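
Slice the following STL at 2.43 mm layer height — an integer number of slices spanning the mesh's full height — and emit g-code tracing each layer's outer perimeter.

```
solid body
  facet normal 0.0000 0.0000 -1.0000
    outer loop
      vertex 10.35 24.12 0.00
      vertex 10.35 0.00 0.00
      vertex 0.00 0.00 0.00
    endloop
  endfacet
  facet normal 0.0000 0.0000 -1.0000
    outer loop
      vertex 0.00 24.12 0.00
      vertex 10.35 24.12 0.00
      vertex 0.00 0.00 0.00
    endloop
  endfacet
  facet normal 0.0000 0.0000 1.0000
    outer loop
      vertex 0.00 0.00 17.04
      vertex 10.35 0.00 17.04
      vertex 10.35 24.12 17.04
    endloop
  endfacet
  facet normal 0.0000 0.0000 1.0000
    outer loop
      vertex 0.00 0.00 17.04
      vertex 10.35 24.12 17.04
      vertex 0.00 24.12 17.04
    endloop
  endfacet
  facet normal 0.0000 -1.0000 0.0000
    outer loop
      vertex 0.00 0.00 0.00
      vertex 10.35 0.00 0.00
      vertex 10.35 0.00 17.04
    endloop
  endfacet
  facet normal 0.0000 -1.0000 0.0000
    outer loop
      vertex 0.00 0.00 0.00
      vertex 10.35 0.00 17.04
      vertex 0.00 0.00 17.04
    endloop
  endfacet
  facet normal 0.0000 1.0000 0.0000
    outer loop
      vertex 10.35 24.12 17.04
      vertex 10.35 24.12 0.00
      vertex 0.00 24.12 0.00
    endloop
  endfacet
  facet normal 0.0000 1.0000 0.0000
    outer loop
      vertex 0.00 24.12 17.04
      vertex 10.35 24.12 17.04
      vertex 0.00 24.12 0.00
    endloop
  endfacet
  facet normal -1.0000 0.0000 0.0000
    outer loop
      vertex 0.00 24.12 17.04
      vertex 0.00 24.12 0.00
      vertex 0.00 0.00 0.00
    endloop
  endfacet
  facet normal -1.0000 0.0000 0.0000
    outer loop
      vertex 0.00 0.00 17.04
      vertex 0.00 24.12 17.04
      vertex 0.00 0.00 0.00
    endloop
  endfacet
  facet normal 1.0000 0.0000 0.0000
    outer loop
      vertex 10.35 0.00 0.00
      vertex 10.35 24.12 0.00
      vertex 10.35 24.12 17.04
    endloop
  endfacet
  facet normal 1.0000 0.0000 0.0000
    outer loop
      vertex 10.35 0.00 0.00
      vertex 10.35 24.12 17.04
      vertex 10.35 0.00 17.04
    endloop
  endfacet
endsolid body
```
; perimeter-only toolpath
G21 ; units = mm
G90 ; absolute positioning
G28 ; home
; layer 1
G0 Z2.43
G0 X0.00 Y0.00
G1 X10.35 Y0.00
G1 X10.35 Y24.12
G1 X0.00 Y24.12
G1 X0.00 Y0.00
; layer 2
G0 Z4.87
G0 X0.00 Y0.00
G1 X10.35 Y0.00
G1 X10.35 Y24.12
G1 X0.00 Y24.12
G1 X0.00 Y0.00
; layer 3
G0 Z7.30
G0 X0.00 Y0.00
G1 X10.35 Y0.00
G1 X10.35 Y24.12
G1 X0.00 Y24.12
G1 X0.00 Y0.00
; layer 4
G0 Z9.74
G0 X0.00 Y0.00
G1 X10.35 Y0.00
G1 X10.35 Y24.12
G1 X0.00 Y24.12
G1 X0.00 Y0.00
; layer 5
G0 Z12.17
G0 X0.00 Y0.00
G1 X10.35 Y0.00
G1 X10.35 Y24.12
G1 X0.00 Y24.12
G1 X0.00 Y0.00
; layer 6
G0 Z14.61
G0 X0.00 Y0.00
G1 X10.35 Y0.00
G1 X10.35 Y24.12
G1 X0.00 Y24.12
G1 X0.00 Y0.00
; layer 7
G0 Z17.04
G0 X0.00 Y0.00
G1 X10.35 Y0.00
G1 X10.35 Y24.12
G1 X0.00 Y24.12
G1 X0.00 Y0.00
M2 ; end

The solid is a rectangular box, roughly 10.3 × 24.1 mm footprint and 17 mm tall. Slicing at Δz = 2.43 mm — 7 equal slices spanning the solid's height, so layer i sits at z = i·h/7 — gives 7 non-empty perimeters. Each is a 4-segment closed polygon; G0 lifts to the layer z and rapids to the start vertex, then G1 traces the edges.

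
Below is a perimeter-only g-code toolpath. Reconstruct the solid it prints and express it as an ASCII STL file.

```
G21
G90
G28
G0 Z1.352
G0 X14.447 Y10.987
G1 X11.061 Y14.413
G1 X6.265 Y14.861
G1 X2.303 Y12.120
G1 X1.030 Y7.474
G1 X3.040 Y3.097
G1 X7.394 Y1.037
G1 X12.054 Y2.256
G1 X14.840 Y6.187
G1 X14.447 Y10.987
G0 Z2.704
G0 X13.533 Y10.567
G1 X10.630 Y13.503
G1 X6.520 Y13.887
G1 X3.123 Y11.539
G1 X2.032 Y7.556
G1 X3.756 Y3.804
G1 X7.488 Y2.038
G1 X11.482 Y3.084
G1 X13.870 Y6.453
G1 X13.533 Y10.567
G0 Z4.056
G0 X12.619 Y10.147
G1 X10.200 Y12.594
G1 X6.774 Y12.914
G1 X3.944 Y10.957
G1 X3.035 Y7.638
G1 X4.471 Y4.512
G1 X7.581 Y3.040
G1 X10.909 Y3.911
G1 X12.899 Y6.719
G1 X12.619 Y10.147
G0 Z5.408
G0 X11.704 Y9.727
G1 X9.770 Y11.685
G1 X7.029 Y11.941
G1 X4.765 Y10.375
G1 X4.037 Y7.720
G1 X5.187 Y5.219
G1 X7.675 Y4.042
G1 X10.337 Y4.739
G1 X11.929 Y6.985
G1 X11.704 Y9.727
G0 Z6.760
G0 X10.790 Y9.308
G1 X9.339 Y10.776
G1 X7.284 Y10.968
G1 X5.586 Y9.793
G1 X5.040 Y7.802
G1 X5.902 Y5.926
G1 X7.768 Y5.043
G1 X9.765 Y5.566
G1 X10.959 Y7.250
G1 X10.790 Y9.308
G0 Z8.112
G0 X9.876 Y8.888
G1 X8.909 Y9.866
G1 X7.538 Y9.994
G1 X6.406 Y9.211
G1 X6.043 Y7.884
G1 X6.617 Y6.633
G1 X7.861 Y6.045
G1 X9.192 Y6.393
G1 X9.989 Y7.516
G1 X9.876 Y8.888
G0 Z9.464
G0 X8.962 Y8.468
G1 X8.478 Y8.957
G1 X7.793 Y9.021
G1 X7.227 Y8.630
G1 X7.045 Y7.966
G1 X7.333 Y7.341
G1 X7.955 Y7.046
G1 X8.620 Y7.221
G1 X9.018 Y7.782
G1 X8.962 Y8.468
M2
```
solid part
  facet normal 0.0000 0.0000 -1.0000
    outer loop
      vertex 6.010 15.834 0.000
      vertex 11.491 15.322 0.000
      vertex 15.361 11.407 0.000
    endloop
  endfacet
  facet normal 0.0000 0.0000 -1.0000
    outer loop
      vertex 1.482 12.702 0.000
      vertex 6.010 15.834 0.000
      vertex 15.361 11.407 0.000
    endloop
  endfacet
  facet normal 0.0000 0.0000 -1.0000
    outer loop
      vertex 0.027 7.392 0.000
      vertex 1.482 12.702 0.000
      vertex 15.361 11.407 0.000
    endloop
  endfacet
  facet normal 0.0000 0.0000 -1.0000
    outer loop
      vertex 2.325 2.390 0.000
      vertex 0.027 7.392 0.000
      vertex 15.361 11.407 0.000
    endloop
  endfacet
  facet normal 0.0000 0.0000 -1.0000
    outer loop
      vertex 7.301 0.035 0.000
      vertex 2.325 2.390 0.000
      vertex 15.361 11.407 0.000
    endloop
  endfacet
  facet normal 0.0000 0.0000 -1.0000
    outer loop
      vertex 12.626 1.429 0.000
      vertex 7.301 0.035 0.000
      vertex 15.361 11.407 0.000
    endloop
  endfacet
  facet normal 0.0000 0.0000 -1.0000
    outer loop
      vertex 15.810 5.921 0.000
      vertex 12.626 1.429 0.000
      vertex 15.361 11.407 0.000
    endloop
  endfacet
  facet normal 0.5828 0.5761 0.5730
    outer loop
      vertex 15.361 11.407 0.000
      vertex 11.491 15.322 0.000
      vertex 8.048 8.048 10.816
    endloop
  endfacet
  facet normal 0.0762 0.8160 0.5730
    outer loop
      vertex 11.491 15.322 0.000
      vertex 6.010 15.834 0.000
      vertex 8.048 8.048 10.816
    endloop
  endfacet
  facet normal -0.4662 0.6740 0.5730
    outer loop
      vertex 6.010 15.834 0.000
      vertex 1.482 12.702 0.000
      vertex 8.048 8.048 10.816
    endloop
  endfacet
  facet normal -0.7904 0.2166 0.5730
    outer loop
      vertex 1.482 12.702 0.000
      vertex 0.027 7.392 0.000
      vertex 8.048 8.048 10.816
    endloop
  endfacet
  facet normal -0.7447 -0.3421 0.5730
    outer loop
      vertex 0.027 7.392 0.000
      vertex 2.325 2.390 0.000
      vertex 8.048 8.048 10.816
    endloop
  endfacet
  facet normal -0.3506 -0.7408 0.5730
    outer loop
      vertex 2.325 2.390 0.000
      vertex 7.301 0.035 0.000
      vertex 8.048 8.048 10.816
    endloop
  endfacet
  facet normal 0.2075 -0.7928 0.5730
    outer loop
      vertex 7.301 0.035 0.000
      vertex 12.626 1.429 0.000
      vertex 8.048 8.048 10.816
    endloop
  endfacet
  facet normal 0.6686 -0.4739 0.5730
    outer loop
      vertex 12.626 1.429 0.000
      vertex 15.810 5.921 0.000
      vertex 8.048 8.048 10.816
    endloop
  endfacet
  facet normal 0.8168 0.0669 0.5730
    outer loop
      vertex 15.810 5.921 0.000
      vertex 15.361 11.407 0.000
      vertex 8.048 8.048 10.816
    endloop
  endfacet
endsolid part

The G0 Z moves step by Δz≈1.352 mm. The G1 loops shrink linearly with z, so the solid tapers from its base footprint up to z≈10.8. Closing with a flat bottom cap and the tapered top and triangulating gives 16 facets — a regular 9-sided pyramid, base circumscribed radius ≈ 8.05 mm, apex at z ≈ 10.8 mm.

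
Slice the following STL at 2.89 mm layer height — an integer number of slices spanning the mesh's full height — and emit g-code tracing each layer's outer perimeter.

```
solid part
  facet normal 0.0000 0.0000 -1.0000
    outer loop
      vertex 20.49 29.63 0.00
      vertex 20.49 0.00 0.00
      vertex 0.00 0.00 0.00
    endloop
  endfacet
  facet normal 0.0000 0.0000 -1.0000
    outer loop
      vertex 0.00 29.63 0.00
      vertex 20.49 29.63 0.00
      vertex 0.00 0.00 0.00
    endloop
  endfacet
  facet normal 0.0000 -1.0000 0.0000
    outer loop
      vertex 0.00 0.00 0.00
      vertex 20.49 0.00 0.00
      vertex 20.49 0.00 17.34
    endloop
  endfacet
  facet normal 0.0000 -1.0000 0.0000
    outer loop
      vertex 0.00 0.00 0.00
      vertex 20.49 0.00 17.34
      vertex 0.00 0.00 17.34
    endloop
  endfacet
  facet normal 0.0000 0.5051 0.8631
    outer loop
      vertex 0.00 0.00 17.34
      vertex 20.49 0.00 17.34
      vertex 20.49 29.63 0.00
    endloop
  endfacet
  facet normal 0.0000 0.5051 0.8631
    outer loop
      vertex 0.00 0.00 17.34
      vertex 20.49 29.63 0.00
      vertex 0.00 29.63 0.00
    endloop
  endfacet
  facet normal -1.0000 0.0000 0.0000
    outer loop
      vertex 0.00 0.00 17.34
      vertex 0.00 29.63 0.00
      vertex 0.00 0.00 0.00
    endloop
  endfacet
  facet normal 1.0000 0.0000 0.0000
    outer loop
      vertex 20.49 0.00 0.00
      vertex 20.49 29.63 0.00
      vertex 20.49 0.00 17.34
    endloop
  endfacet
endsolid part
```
; perimeter-only toolpath
G21 ; units = mm
G90 ; absolute positioning
G28 ; home
; layer 1
G0 Z2.89
G0 X0.00 Y0.00
G1 X20.49 Y0.00
G1 X20.49 Y24.69
G1 X0.00 Y24.69
G1 X0.00 Y0.00
; layer 2
G0 Z5.78
G0 X0.00 Y0.00
G1 X20.49 Y0.00
G1 X20.49 Y19.75
G1 X0.00 Y19.75
G1 X0.00 Y0.00
; layer 3
G0 Z8.67
G0 X0.00 Y0.00
G1 X20.49 Y0.00
G1 X20.49 Y14.81
G1 X0.00 Y14.81
G1 X0.00 Y0.00
; layer 4
G0 Z11.56
G0 X0.00 Y0.00
G1 X20.49 Y0.00
G1 X20.49 Y9.88
G1 X0.00 Y9.88
G1 X0.00 Y0.00
; layer 5
G0 Z14.45
G0 X0.00 Y0.00
G1 X20.49 Y0.00
G1 X20.49 Y4.94
G1 X0.00 Y4.94
G1 X0.00 Y0.00
M2 ; end

The solid is a wedge (ramp): 20.5 × 29.6 mm base, rising to 17.3 mm along the y=0 edge and sloping linearly to z=0 at y=29.6. Slicing at Δz = 2.89 mm — 6 equal slices spanning the solid's height, so layer i sits at z = i·h/6 — gives 5 non-empty perimeters. Each is a 4-segment closed polygon; G0 lifts to the layer z and rapids to the start vertex, then G1 traces the edges. The cross-section shrinks linearly with z (the slice at the apex is degenerate and omitted).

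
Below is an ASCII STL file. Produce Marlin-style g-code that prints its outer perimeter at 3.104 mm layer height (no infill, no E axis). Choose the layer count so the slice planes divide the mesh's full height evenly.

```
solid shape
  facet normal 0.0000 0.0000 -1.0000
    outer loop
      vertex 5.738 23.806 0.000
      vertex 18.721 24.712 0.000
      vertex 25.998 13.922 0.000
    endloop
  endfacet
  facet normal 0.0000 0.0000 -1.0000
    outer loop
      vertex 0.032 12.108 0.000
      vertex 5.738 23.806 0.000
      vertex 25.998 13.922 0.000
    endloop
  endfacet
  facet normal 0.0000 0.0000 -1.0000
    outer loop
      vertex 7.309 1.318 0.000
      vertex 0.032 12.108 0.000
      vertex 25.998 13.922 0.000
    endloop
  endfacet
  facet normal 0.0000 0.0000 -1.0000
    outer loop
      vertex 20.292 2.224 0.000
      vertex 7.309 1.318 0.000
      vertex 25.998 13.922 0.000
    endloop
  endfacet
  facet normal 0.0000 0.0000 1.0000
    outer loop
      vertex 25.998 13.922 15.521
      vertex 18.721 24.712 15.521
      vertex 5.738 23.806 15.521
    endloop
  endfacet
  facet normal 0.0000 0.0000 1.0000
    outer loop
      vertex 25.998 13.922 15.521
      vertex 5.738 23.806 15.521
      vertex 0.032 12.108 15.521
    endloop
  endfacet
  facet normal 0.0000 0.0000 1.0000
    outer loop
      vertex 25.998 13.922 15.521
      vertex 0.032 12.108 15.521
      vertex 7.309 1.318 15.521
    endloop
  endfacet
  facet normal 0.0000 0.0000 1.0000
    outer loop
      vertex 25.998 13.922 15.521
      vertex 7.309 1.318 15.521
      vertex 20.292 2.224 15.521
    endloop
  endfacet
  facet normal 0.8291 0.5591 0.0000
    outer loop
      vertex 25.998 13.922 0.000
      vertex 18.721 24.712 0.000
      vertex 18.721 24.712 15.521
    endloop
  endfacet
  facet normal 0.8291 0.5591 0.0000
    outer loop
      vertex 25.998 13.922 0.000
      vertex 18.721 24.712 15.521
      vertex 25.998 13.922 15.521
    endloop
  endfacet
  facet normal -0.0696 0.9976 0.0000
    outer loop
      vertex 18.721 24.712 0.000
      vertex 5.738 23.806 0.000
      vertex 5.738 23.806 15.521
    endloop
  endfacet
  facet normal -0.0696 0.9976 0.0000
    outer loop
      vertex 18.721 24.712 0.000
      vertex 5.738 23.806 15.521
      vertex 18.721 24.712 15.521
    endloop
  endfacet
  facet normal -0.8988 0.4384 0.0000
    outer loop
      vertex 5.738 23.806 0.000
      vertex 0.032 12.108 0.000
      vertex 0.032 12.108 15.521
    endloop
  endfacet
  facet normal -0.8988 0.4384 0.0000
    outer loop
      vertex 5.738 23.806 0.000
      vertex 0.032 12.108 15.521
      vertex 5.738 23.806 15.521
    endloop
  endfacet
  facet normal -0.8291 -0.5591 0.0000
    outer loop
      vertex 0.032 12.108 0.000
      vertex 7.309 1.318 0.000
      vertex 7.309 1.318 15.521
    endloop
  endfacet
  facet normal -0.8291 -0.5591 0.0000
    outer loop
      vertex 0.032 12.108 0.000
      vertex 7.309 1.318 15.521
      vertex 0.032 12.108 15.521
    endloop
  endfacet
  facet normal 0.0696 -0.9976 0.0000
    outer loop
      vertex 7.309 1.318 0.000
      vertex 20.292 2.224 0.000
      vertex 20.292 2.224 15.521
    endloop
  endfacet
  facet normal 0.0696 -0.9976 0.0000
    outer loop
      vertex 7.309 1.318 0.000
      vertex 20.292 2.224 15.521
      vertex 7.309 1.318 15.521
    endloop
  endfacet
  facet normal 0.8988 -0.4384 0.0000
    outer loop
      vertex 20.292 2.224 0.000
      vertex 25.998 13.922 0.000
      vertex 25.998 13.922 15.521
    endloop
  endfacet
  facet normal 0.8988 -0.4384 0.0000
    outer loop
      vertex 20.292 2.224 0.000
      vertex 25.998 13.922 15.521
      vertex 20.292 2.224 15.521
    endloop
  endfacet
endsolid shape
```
; perimeter-only toolpath
G21 ; units = mm
G90 ; absolute positioning
G28 ; home
; layer 1
G0 Z3.104
G0 X25.998 Y13.922
G1 X18.721 Y24.712
G1 X5.738 Y23.806
G1 X0.032 Y12.108
G1 X7.309 Y1.318
G1 X20.292 Y2.224
G1 X25.998 Y13.922
; layer 2
G0 Z6.208
G0 X25.998 Y13.922
G1 X18.721 Y24.712
G1 X5.738 Y23.806
G1 X0.032 Y12.108
G1 X7.309 Y1.318
G1 X20.292 Y2.224
G1 X25.998 Y13.922
; layer 3
G0 Z9.313
G0 X25.998 Y13.922
G1 X18.721 Y24.712
G1 X5.738 Y23.806
G1 X0.032 Y12.108
G1 X7.309 Y1.318
G1 X20.292 Y2.224
G1 X25.998 Y13.922
; layer 4
G0 Z12.417
G0 X25.998 Y13.922
G1 X18.721 Y24.712
G1 X5.738 Y23.806
G1 X0.032 Y12.108
G1 X7.309 Y1.318
G1 X20.292 Y2.224
G1 X25.998 Y13.922
; layer 5
G0 Z15.521
G0 X25.998 Y13.922
G1 X18.721 Y24.712
G1 X5.738 Y23.806
G1 X0.032 Y12.108
G1 X7.309 Y1.318
G1 X20.292 Y2.224
G1 X25.998 Y13.922
M2 ; end

The solid is a regular 6-sided prism (a cylinder approximated with 6 flat sides), circumscribed radius ≈ 13 mm, height ≈ 15.5 mm. Slicing at Δz = 3.104 mm — 5 equal slices spanning the solid's height, so layer i sits at z = i·h/5 — gives 5 non-empty perimeters. Each is a 6-segment closed polygon; G0 lifts to the layer z and rapids to the start vertex, then G1 traces the edges.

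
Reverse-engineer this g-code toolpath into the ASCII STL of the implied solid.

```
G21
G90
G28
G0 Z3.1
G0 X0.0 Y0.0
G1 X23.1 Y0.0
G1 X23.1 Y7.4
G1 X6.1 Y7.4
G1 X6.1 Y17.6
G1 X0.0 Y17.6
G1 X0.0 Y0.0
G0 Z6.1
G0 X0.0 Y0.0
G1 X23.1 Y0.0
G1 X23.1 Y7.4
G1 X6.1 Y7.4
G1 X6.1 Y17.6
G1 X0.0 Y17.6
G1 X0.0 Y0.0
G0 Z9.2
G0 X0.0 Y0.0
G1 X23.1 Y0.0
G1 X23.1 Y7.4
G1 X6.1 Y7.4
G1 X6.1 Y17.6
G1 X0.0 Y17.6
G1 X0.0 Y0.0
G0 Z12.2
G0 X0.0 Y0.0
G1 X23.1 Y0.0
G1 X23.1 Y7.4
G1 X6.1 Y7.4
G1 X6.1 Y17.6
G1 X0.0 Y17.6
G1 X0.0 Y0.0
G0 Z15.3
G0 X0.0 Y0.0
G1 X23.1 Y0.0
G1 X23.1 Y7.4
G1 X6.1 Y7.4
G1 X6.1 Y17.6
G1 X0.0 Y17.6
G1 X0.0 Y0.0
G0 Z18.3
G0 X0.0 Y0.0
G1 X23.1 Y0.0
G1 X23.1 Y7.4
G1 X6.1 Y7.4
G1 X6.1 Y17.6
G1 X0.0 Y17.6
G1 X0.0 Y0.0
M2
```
solid part
  facet normal 0.0000 0.0000 -1.0000
    outer loop
      vertex 23.1 7.4 0.0
      vertex 23.1 0.0 0.0
      vertex 0.0 0.0 0.0
    endloop
  endfacet
  facet normal 0.0000 0.0000 -1.0000
    outer loop
      vertex 6.1 7.4 0.0
      vertex 23.1 7.4 0.0
      vertex 0.0 0.0 0.0
    endloop
  endfacet
  facet normal 0.0000 0.0000 -1.0000
    outer loop
      vertex 6.1 17.6 0.0
      vertex 6.1 7.4 0.0
      vertex 0.0 0.0 0.0
    endloop
  endfacet
  facet normal 0.0000 0.0000 -1.0000
    outer loop
      vertex 0.0 17.6 0.0
      vertex 6.1 17.6 0.0
      vertex 0.0 0.0 0.0
    endloop
  endfacet
  facet normal 0.0000 0.0000 1.0000
    outer loop
      vertex 0.0 0.0 18.3
      vertex 23.1 0.0 18.3
      vertex 23.1 7.4 18.3
    endloop
  endfacet
  facet normal 0.0000 0.0000 1.0000
    outer loop
      vertex 0.0 0.0 18.3
      vertex 23.1 7.4 18.3
      vertex 6.1 7.4 18.3
    endloop
  endfacet
  facet normal 0.0000 0.0000 1.0000
    outer loop
      vertex 0.0 0.0 18.3
      vertex 6.1 7.4 18.3
      vertex 6.1 17.6 18.3
    endloop
  endfacet
  facet normal 0.0000 0.0000 1.0000
    outer loop
      vertex 0.0 0.0 18.3
      vertex 6.1 17.6 18.3
      vertex 0.0 17.6 18.3
    endloop
  endfacet
  facet normal 0.0000 -1.0000 0.0000
    outer loop
      vertex 0.0 0.0 0.0
      vertex 23.1 0.0 0.0
      vertex 23.1 0.0 18.3
    endloop
  endfacet
  facet normal 0.0000 -1.0000 0.0000
    outer loop
      vertex 0.0 0.0 0.0
      vertex 23.1 0.0 18.3
      vertex 0.0 0.0 18.3
    endloop
  endfacet
  facet normal 1.0000 0.0000 0.0000
    outer loop
      vertex 23.1 0.0 0.0
      vertex 23.1 7.4 0.0
      vertex 23.1 7.4 18.3
    endloop
  endfacet
  facet normal 1.0000 0.0000 0.0000
    outer loop
      vertex 23.1 0.0 0.0
      vertex 23.1 7.4 18.3
      vertex 23.1 0.0 18.3
    endloop
  endfacet
  facet normal 0.0000 1.0000 0.0000
    outer loop
      vertex 23.1 7.4 0.0
      vertex 6.1 7.4 0.0
      vertex 6.1 7.4 18.3
    endloop
  endfacet
  facet normal 0.0000 1.0000 0.0000
    outer loop
      vertex 23.1 7.4 0.0
      vertex 6.1 7.4 18.3
      vertex 23.1 7.4 18.3
    endloop
  endfacet
  facet normal 1.0000 0.0000 0.0000
    outer loop
      vertex 6.1 7.4 0.0
      vertex 6.1 17.6 0.0
      vertex 6.1 17.6 18.3
    endloop
  endfacet
  facet normal 1.0000 0.0000 0.0000
    outer loop
      vertex 6.1 7.4 0.0
      vertex 6.1 17.6 18.3
      vertex 6.1 7.4 18.3
    endloop
  endfacet
  facet normal 0.0000 1.0000 0.0000
    outer loop
      vertex 6.1 17.6 0.0
      vertex 0.0 17.6 0.0
      vertex 0.0 17.6 18.3
    endloop
  endfacet
  facet normal 0.0000 1.0000 0.0000
    outer loop
      vertex 6.1 17.6 0.0
      vertex 0.0 17.6 18.3
      vertex 6.1 17.6 18.3
    endloop
  endfacet
  facet normal -1.0000 0.0000 0.0000
    outer loop
      vertex 0.0 17.6 0.0
      vertex 0.0 0.0 0.0
      vertex 0.0 0.0 18.3
    endloop
  endfacet
  facet normal -1.0000 0.0000 0.0000
    outer loop
      vertex 0.0 17.6 0.0
      vertex 0.0 0.0 18.3
      vertex 0.0 17.6 18.3
    endloop
  endfacet
endsolid part

The G0 Z moves step by Δz≈3.1 mm. Every layer's G1 loop is the same polygon, so the solid is a straight extrusion of it from z=0 to z≈18.3. Closing with flat bottom and top caps and triangulating gives 20 facets — an L-shaped prism: outer 23.1 × 17.6 mm, arm thicknesses ≈ 7.4 mm (horizontal) and 6.1 mm (vertical), extruded 18.3 mm in z.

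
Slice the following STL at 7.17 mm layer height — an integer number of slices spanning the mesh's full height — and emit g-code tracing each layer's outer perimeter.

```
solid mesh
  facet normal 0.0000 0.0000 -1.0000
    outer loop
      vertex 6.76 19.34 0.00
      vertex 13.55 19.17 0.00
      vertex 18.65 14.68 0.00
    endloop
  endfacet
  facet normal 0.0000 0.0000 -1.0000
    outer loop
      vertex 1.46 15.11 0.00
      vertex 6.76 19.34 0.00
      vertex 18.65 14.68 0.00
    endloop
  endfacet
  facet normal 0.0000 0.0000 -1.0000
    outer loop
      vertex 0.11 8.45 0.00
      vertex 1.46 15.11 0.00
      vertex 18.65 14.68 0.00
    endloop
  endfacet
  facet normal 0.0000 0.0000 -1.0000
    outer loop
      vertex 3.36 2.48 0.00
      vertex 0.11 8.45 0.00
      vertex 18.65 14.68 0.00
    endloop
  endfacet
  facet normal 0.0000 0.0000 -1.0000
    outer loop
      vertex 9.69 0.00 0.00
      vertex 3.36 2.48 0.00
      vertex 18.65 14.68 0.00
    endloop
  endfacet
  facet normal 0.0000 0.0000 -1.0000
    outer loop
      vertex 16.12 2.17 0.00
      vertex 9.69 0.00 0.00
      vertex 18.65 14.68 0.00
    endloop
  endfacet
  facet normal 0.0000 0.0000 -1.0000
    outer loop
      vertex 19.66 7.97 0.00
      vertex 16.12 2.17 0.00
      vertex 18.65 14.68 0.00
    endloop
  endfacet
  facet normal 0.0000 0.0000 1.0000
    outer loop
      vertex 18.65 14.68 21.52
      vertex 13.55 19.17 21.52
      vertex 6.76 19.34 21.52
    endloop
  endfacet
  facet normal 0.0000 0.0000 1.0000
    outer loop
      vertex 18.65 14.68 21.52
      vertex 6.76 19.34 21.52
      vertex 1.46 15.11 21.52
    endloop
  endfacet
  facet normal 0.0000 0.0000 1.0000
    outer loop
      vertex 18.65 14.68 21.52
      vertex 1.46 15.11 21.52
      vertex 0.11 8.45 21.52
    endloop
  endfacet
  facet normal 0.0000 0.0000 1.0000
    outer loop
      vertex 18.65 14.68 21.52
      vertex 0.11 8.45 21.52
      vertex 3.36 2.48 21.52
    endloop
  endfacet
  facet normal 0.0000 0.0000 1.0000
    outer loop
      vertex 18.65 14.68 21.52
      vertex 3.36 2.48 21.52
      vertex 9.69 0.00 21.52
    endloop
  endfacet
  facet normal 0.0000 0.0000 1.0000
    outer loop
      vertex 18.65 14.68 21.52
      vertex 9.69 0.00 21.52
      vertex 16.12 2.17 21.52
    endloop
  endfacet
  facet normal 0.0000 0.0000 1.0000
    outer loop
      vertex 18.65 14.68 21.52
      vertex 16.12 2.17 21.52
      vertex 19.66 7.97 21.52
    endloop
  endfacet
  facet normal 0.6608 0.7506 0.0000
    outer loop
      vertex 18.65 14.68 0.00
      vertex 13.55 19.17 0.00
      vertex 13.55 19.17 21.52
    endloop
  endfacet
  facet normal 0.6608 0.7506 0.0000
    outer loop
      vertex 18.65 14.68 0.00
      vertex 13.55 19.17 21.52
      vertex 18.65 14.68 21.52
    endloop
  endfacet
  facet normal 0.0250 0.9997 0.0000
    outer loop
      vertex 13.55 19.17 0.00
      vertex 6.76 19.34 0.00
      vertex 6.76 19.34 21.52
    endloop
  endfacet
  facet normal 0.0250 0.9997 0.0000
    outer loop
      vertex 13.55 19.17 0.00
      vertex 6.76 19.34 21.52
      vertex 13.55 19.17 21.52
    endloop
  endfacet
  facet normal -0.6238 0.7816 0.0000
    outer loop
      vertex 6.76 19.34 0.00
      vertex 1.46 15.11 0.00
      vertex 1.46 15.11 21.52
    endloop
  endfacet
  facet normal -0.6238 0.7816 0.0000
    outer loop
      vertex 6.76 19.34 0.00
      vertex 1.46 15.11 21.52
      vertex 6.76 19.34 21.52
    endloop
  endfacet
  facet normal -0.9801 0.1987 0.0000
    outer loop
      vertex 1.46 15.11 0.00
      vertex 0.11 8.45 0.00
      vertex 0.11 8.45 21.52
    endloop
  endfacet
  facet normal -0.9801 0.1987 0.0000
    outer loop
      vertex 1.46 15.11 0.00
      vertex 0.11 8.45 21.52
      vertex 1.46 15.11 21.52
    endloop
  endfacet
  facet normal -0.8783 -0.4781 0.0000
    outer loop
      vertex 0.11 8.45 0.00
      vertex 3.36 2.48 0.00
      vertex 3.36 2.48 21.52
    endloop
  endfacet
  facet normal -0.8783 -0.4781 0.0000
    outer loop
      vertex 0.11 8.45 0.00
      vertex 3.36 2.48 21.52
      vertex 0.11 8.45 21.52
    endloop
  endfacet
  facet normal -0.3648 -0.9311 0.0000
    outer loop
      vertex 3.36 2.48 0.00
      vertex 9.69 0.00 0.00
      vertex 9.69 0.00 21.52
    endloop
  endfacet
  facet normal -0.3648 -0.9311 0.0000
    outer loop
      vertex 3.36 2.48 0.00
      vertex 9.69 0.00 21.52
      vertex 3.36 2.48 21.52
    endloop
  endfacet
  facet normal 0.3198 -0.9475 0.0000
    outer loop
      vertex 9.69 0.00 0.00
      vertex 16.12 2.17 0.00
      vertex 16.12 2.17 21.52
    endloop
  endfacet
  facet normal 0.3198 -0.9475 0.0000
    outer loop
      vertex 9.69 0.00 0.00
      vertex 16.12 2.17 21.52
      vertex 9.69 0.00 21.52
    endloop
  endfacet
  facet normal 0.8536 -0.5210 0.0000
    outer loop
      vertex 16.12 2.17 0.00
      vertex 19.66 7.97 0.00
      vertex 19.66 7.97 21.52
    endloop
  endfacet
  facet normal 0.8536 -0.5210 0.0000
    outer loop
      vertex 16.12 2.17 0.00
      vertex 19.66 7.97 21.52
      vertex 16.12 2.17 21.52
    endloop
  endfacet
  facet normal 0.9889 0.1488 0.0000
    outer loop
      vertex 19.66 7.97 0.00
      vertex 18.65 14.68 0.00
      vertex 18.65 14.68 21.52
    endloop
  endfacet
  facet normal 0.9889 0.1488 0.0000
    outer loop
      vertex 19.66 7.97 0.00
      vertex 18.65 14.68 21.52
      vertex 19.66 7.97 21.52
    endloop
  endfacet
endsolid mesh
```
; perimeter-only toolpath
G21 ; units = mm
G90 ; absolute positioning
G28 ; home
; layer 1
G0 Z7.17
G0 X18.65 Y14.68
G1 X13.55 Y19.17
G1 X6.76 Y19.34
G1 X1.46 Y15.11
G1 X0.11 Y8.45
G1 X3.36 Y2.48
G1 X9.69 Y0.00
G1 X16.12 Y2.17
G1 X19.66 Y7.97
G1 X18.65 Y14.68
; layer 2
G0 Z14.35
G0 X18.65 Y14.68
G1 X13.55 Y19.17
G1 X6.76 Y19.34
G1 X1.46 Y15.11
G1 X0.11 Y8.45
G1 X3.36 Y2.48
G1 X9.69 Y0.00
G1 X16.12 Y2.17
G1 X19.66 Y7.97
G1 X18.65 Y14.68
; layer 3
G0 Z21.52
G0 X18.65 Y14.68
G1 X13.55 Y19.17
G1 X6.76 Y19.34
G1 X1.46 Y15.11
G1 X0.11 Y8.45
G1 X3.36 Y2.48
G1 X9.69 Y0.00
G1 X16.12 Y2.17
G1 X19.66 Y7.97
G1 X18.65 Y14.68
M2 ; end

The solid is a regular 9-sided prism (a cylinder approximated with 9 flat sides), circumscribed radius ≈ 9.93 mm, height ≈ 21.5 mm. Slicing at Δz = 7.17 mm — 3 equal slices spanning the solid's height, so layer i sits at z = i·h/3 — gives 3 non-empty perimeters. Each is a 9-segment closed polygon; G0 lifts to the layer z and rapids to the start vertex, then G1 traces the edges.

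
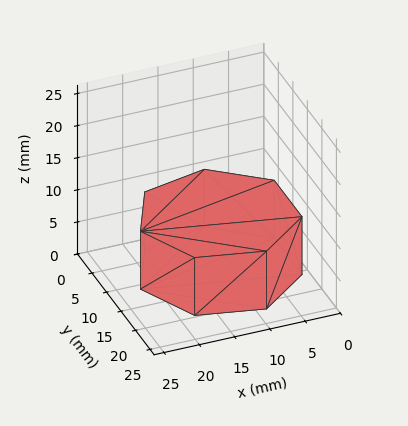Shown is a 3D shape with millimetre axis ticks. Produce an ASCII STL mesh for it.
Reading the render: the shape is a regular 7-sided prism (a cylinder approximated with 7 flat sides), circumscribed radius ≈ 11 mm, height ≈ 9 mm (dimensions read to the nearest mm from the axis ticks). For the STL, each face is triangulated and given an outward normal.

solid part
  facet normal 0.0000 0.0000 -1.0000
    outer loop
      vertex 8.552 21.724 0.000
      vertex 17.858 19.600 0.000
      vertex 22.000 11.000 0.000
    endloop
  endfacet
  facet normal 0.0000 0.0000 -1.0000
    outer loop
      vertex 1.089 15.773 0.000
      vertex 8.552 21.724 0.000
      vertex 22.000 11.000 0.000
    endloop
  endfacet
  facet normal 0.0000 0.0000 -1.0000
    outer loop
      vertex 1.089 6.227 0.000
      vertex 1.089 15.773 0.000
      vertex 22.000 11.000 0.000
    endloop
  endfacet
  facet normal 0.0000 0.0000 -1.0000
    outer loop
      vertex 8.552 0.276 0.000
      vertex 1.089 6.227 0.000
      vertex 22.000 11.000 0.000
    endloop
  endfacet
  facet normal 0.0000 0.0000 -1.0000
    outer loop
      vertex 17.858 2.400 0.000
      vertex 8.552 0.276 0.000
      vertex 22.000 11.000 0.000
    endloop
  endfacet
  facet normal 0.0000 0.0000 1.0000
    outer loop
      vertex 22.000 11.000 9.000
      vertex 17.858 19.600 9.000
      vertex 8.552 21.724 9.000
    endloop
  endfacet
  facet normal 0.0000 0.0000 1.0000
    outer loop
      vertex 22.000 11.000 9.000
      vertex 8.552 21.724 9.000
      vertex 1.089 15.773 9.000
    endloop
  endfacet
  facet normal 0.0000 0.0000 1.0000
    outer loop
      vertex 22.000 11.000 9.000
      vertex 1.089 15.773 9.000
      vertex 1.089 6.227 9.000
    endloop
  endfacet
  facet normal 0.0000 0.0000 1.0000
    outer loop
      vertex 22.000 11.000 9.000
      vertex 1.089 6.227 9.000
      vertex 8.552 0.276 9.000
    endloop
  endfacet
  facet normal 0.0000 0.0000 1.0000
    outer loop
      vertex 22.000 11.000 9.000
      vertex 8.552 0.276 9.000
      vertex 17.858 2.400 9.000
    endloop
  endfacet
  facet normal 0.9010 0.4339 0.0000
    outer loop
      vertex 22.000 11.000 0.000
      vertex 17.858 19.600 0.000
      vertex 17.858 19.600 9.000
    endloop
  endfacet
  facet normal 0.9010 0.4339 0.0000
    outer loop
      vertex 22.000 11.000 0.000
      vertex 17.858 19.600 9.000
      vertex 22.000 11.000 9.000
    endloop
  endfacet
  facet normal 0.2225 0.9749 0.0000
    outer loop
      vertex 17.858 19.600 0.000
      vertex 8.552 21.724 0.000
      vertex 8.552 21.724 9.000
    endloop
  endfacet
  facet normal 0.2225 0.9749 0.0000
    outer loop
      vertex 17.858 19.600 0.000
      vertex 8.552 21.724 9.000
      vertex 17.858 19.600 9.000
    endloop
  endfacet
  facet normal -0.6235 0.7819 0.0000
    outer loop
      vertex 8.552 21.724 0.000
      vertex 1.089 15.773 0.000
      vertex 1.089 15.773 9.000
    endloop
  endfacet
  facet normal -0.6235 0.7819 0.0000
    outer loop
      vertex 8.552 21.724 0.000
      vertex 1.089 15.773 9.000
      vertex 8.552 21.724 9.000
    endloop
  endfacet
  facet normal -1.0000 0.0000 0.0000
    outer loop
      vertex 1.089 15.773 0.000
      vertex 1.089 6.227 0.000
      vertex 1.089 6.227 9.000
    endloop
  endfacet
  facet normal -1.0000 0.0000 0.0000
    outer loop
      vertex 1.089 15.773 0.000
      vertex 1.089 6.227 9.000
      vertex 1.089 15.773 9.000
    endloop
  endfacet
  facet normal -0.6235 -0.7819 0.0000
    outer loop
      vertex 1.089 6.227 0.000
      vertex 8.552 0.276 0.000
      vertex 8.552 0.276 9.000
    endloop
  endfacet
  facet normal -0.6235 -0.7819 0.0000
    outer loop
      vertex 1.089 6.227 0.000
      vertex 8.552 0.276 9.000
      vertex 1.089 6.227 9.000
    endloop
  endfacet
  facet normal 0.2225 -0.9749 0.0000
    outer loop
      vertex 8.552 0.276 0.000
      vertex 17.858 2.400 0.000
      vertex 17.858 2.400 9.000
    endloop
  endfacet
  facet normal 0.2225 -0.9749 0.0000
    outer loop
      vertex 8.552 0.276 0.000
      vertex 17.858 2.400 9.000
      vertex 8.552 0.276 9.000
    endloop
  endfacet
  facet normal 0.9010 -0.4339 0.0000
    outer loop
      vertex 17.858 2.400 0.000
      vertex 22.000 11.000 0.000
      vertex 22.000 11.000 9.000
    endloop
  endfacet
  facet normal 0.9010 -0.4339 0.0000
    outer loop
      vertex 17.858 2.400 0.000
      vertex 22.000 11.000 9.000
      vertex 17.858 2.400 9.000
    endloop
  endfacet
endsolid part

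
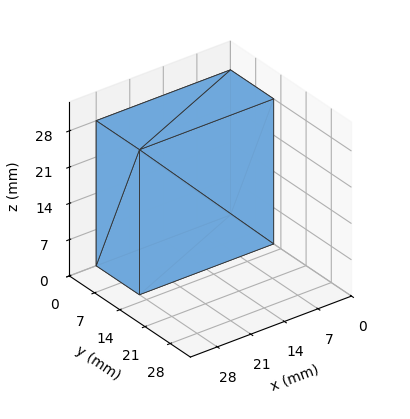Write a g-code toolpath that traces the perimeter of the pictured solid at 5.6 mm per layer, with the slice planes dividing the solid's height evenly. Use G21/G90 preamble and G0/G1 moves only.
Reading the render: the shape is a rectangular box, roughly 28 × 12 mm footprint and 28 mm tall (dimensions read to the nearest mm from the axis ticks). For the g-code, the solid's height is divided into equal slices at the stated Δz and each level perimeter traced with G1 moves after a G0 lift.

; perimeter-only toolpath
G21 ; units = mm
G90 ; absolute positioning
G28 ; home
; layer 1
G0 Z5.6
G0 X0.0 Y0.0
G1 X28.0 Y0.0
G1 X28.0 Y12.0
G1 X0.0 Y12.0
G1 X0.0 Y0.0
; layer 2
G0 Z11.2
G0 X0.0 Y0.0
G1 X28.0 Y0.0
G1 X28.0 Y12.0
G1 X0.0 Y12.0
G1 X0.0 Y0.0
; layer 3
G0 Z16.8
G0 X0.0 Y0.0
G1 X28.0 Y0.0
G1 X28.0 Y12.0
G1 X0.0 Y12.0
G1 X0.0 Y0.0
; layer 4
G0 Z22.4
G0 X0.0 Y0.0
G1 X28.0 Y0.0
G1 X28.0 Y12.0
G1 X0.0 Y12.0
G1 X0.0 Y0.0
; layer 5
G0 Z28.0
G0 X0.0 Y0.0
G1 X28.0 Y0.0
G1 X28.0 Y12.0
G1 X0.0 Y12.0
G1 X0.0 Y0.0
M2 ; end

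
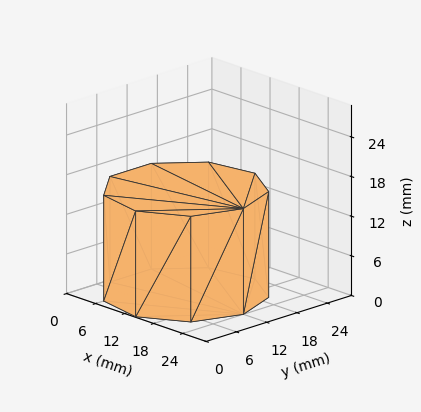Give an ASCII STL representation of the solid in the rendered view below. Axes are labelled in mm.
Reading the render: the shape is a regular 9-sided prism (a cylinder approximated with 9 flat sides), circumscribed radius ≈ 12 mm, height ≈ 16 mm (dimensions read to the nearest mm from the axis ticks). For the STL, each face is triangulated and given an outward normal.

solid part
  facet normal 0.0000 0.0000 -1.0000
    outer loop
      vertex 14.08 23.82 0.00
      vertex 21.19 19.71 0.00
      vertex 24.00 12.00 0.00
    endloop
  endfacet
  facet normal 0.0000 0.0000 -1.0000
    outer loop
      vertex 6.00 22.39 0.00
      vertex 14.08 23.82 0.00
      vertex 24.00 12.00 0.00
    endloop
  endfacet
  facet normal 0.0000 0.0000 -1.0000
    outer loop
      vertex 0.72 16.10 0.00
      vertex 6.00 22.39 0.00
      vertex 24.00 12.00 0.00
    endloop
  endfacet
  facet normal 0.0000 0.0000 -1.0000
    outer loop
      vertex 0.72 7.90 0.00
      vertex 0.72 16.10 0.00
      vertex 24.00 12.00 0.00
    endloop
  endfacet
  facet normal 0.0000 0.0000 -1.0000
    outer loop
      vertex 6.00 1.61 0.00
      vertex 0.72 7.90 0.00
      vertex 24.00 12.00 0.00
    endloop
  endfacet
  facet normal 0.0000 0.0000 -1.0000
    outer loop
      vertex 14.08 0.18 0.00
      vertex 6.00 1.61 0.00
      vertex 24.00 12.00 0.00
    endloop
  endfacet
  facet normal 0.0000 0.0000 -1.0000
    outer loop
      vertex 21.19 4.29 0.00
      vertex 14.08 0.18 0.00
      vertex 24.00 12.00 0.00
    endloop
  endfacet
  facet normal 0.0000 0.0000 1.0000
    outer loop
      vertex 24.00 12.00 16.00
      vertex 21.19 19.71 16.00
      vertex 14.08 23.82 16.00
    endloop
  endfacet
  facet normal 0.0000 0.0000 1.0000
    outer loop
      vertex 24.00 12.00 16.00
      vertex 14.08 23.82 16.00
      vertex 6.00 22.39 16.00
    endloop
  endfacet
  facet normal 0.0000 0.0000 1.0000
    outer loop
      vertex 24.00 12.00 16.00
      vertex 6.00 22.39 16.00
      vertex 0.72 16.10 16.00
    endloop
  endfacet
  facet normal 0.0000 0.0000 1.0000
    outer loop
      vertex 24.00 12.00 16.00
      vertex 0.72 16.10 16.00
      vertex 0.72 7.90 16.00
    endloop
  endfacet
  facet normal 0.0000 0.0000 1.0000
    outer loop
      vertex 24.00 12.00 16.00
      vertex 0.72 7.90 16.00
      vertex 6.00 1.61 16.00
    endloop
  endfacet
  facet normal 0.0000 0.0000 1.0000
    outer loop
      vertex 24.00 12.00 16.00
      vertex 6.00 1.61 16.00
      vertex 14.08 0.18 16.00
    endloop
  endfacet
  facet normal 0.0000 0.0000 1.0000
    outer loop
      vertex 24.00 12.00 16.00
      vertex 14.08 0.18 16.00
      vertex 21.19 4.29 16.00
    endloop
  endfacet
  facet normal 0.9395 0.3424 0.0000
    outer loop
      vertex 24.00 12.00 0.00
      vertex 21.19 19.71 0.00
      vertex 21.19 19.71 16.00
    endloop
  endfacet
  facet normal 0.9395 0.3424 0.0000
    outer loop
      vertex 24.00 12.00 0.00
      vertex 21.19 19.71 16.00
      vertex 24.00 12.00 16.00
    endloop
  endfacet
  facet normal 0.5005 0.8658 0.0000
    outer loop
      vertex 21.19 19.71 0.00
      vertex 14.08 23.82 0.00
      vertex 14.08 23.82 16.00
    endloop
  endfacet
  facet normal 0.5005 0.8658 0.0000
    outer loop
      vertex 21.19 19.71 0.00
      vertex 14.08 23.82 16.00
      vertex 21.19 19.71 16.00
    endloop
  endfacet
  facet normal -0.1743 0.9847 0.0000
    outer loop
      vertex 14.08 23.82 0.00
      vertex 6.00 22.39 0.00
      vertex 6.00 22.39 16.00
    endloop
  endfacet
  facet normal -0.1743 0.9847 0.0000
    outer loop
      vertex 14.08 23.82 0.00
      vertex 6.00 22.39 16.00
      vertex 14.08 23.82 16.00
    endloop
  endfacet
  facet normal -0.7659 0.6429 0.0000
    outer loop
      vertex 6.00 22.39 0.00
      vertex 0.72 16.10 0.00
      vertex 0.72 16.10 16.00
    endloop
  endfacet
  facet normal -0.7659 0.6429 0.0000
    outer loop
      vertex 6.00 22.39 0.00
      vertex 0.72 16.10 16.00
      vertex 6.00 22.39 16.00
    endloop
  endfacet
  facet normal -1.0000 0.0000 0.0000
    outer loop
      vertex 0.72 16.10 0.00
      vertex 0.72 7.90 0.00
      vertex 0.72 7.90 16.00
    endloop
  endfacet
  facet normal -1.0000 0.0000 0.0000
    outer loop
      vertex 0.72 16.10 0.00
      vertex 0.72 7.90 16.00
      vertex 0.72 16.10 16.00
    endloop
  endfacet
  facet normal -0.7659 -0.6429 0.0000
    outer loop
      vertex 0.72 7.90 0.00
      vertex 6.00 1.61 0.00
      vertex 6.00 1.61 16.00
    endloop
  endfacet
  facet normal -0.7659 -0.6429 0.0000
    outer loop
      vertex 0.72 7.90 0.00
      vertex 6.00 1.61 16.00
      vertex 0.72 7.90 16.00
    endloop
  endfacet
  facet normal -0.1743 -0.9847 0.0000
    outer loop
      vertex 6.00 1.61 0.00
      vertex 14.08 0.18 0.00
      vertex 14.08 0.18 16.00
    endloop
  endfacet
  facet normal -0.1743 -0.9847 0.0000
    outer loop
      vertex 6.00 1.61 0.00
      vertex 14.08 0.18 16.00
      vertex 6.00 1.61 16.00
    endloop
  endfacet
  facet normal 0.5005 -0.8658 0.0000
    outer loop
      vertex 14.08 0.18 0.00
      vertex 21.19 4.29 0.00
      vertex 21.19 4.29 16.00
    endloop
  endfacet
  facet normal 0.5005 -0.8658 0.0000
    outer loop
      vertex 14.08 0.18 0.00
      vertex 21.19 4.29 16.00
      vertex 14.08 0.18 16.00
    endloop
  endfacet
  facet normal 0.9395 -0.3424 0.0000
    outer loop
      vertex 21.19 4.29 0.00
      vertex 24.00 12.00 0.00
      vertex 24.00 12.00 16.00
    endloop
  endfacet
  facet normal 0.9395 -0.3424 0.0000
    outer loop
      vertex 21.19 4.29 0.00
      vertex 24.00 12.00 16.00
      vertex 21.19 4.29 16.00
    endloop
  endfacet
endsolid part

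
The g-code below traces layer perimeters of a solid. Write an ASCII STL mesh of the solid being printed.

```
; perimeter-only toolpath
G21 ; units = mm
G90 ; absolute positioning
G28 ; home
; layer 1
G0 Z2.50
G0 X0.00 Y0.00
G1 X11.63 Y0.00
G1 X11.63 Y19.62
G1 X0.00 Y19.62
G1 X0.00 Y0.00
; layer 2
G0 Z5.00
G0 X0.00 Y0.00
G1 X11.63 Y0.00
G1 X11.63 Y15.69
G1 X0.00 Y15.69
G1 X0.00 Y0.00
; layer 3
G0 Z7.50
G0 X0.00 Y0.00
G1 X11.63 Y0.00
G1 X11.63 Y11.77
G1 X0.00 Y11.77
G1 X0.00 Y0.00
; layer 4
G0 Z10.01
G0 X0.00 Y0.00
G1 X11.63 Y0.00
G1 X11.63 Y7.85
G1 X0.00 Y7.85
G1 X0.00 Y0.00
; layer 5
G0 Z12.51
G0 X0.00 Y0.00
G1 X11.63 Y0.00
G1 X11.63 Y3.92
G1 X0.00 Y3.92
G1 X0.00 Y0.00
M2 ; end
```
solid part
  facet normal 0.0000 0.0000 -1.0000
    outer loop
      vertex 11.63 23.54 0.00
      vertex 11.63 0.00 0.00
      vertex 0.00 0.00 0.00
    endloop
  endfacet
  facet normal 0.0000 0.0000 -1.0000
    outer loop
      vertex 0.00 23.54 0.00
      vertex 11.63 23.54 0.00
      vertex 0.00 0.00 0.00
    endloop
  endfacet
  facet normal 0.0000 -1.0000 0.0000
    outer loop
      vertex 0.00 0.00 0.00
      vertex 11.63 0.00 0.00
      vertex 11.63 0.00 15.01
    endloop
  endfacet
  facet normal 0.0000 -1.0000 0.0000
    outer loop
      vertex 0.00 0.00 0.00
      vertex 11.63 0.00 15.01
      vertex 0.00 0.00 15.01
    endloop
  endfacet
  facet normal 0.0000 0.5376 0.8432
    outer loop
      vertex 0.00 0.00 15.01
      vertex 11.63 0.00 15.01
      vertex 11.63 23.54 0.00
    endloop
  endfacet
  facet normal 0.0000 0.5376 0.8432
    outer loop
      vertex 0.00 0.00 15.01
      vertex 11.63 23.54 0.00
      vertex 0.00 23.54 0.00
    endloop
  endfacet
  facet normal -1.0000 0.0000 0.0000
    outer loop
      vertex 0.00 0.00 15.01
      vertex 0.00 23.54 0.00
      vertex 0.00 0.00 0.00
    endloop
  endfacet
  facet normal 1.0000 0.0000 0.0000
    outer loop
      vertex 11.63 0.00 0.00
      vertex 11.63 23.54 0.00
      vertex 11.63 0.00 15.01
    endloop
  endfacet
endsolid part

The G0 Z moves step by Δz≈2.50 mm. The G1 loops shrink linearly with z, so the solid tapers from its base footprint up to z≈15. Closing with a flat bottom cap and the tapered top and triangulating gives 8 facets — a wedge (ramp): 11.6 × 23.5 mm base, rising to 15 mm along the y=0 edge and sloping linearly to z=0 at y=23.5.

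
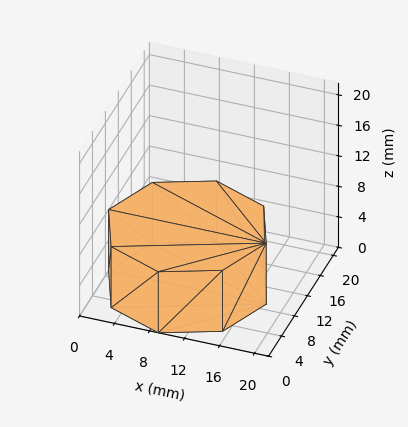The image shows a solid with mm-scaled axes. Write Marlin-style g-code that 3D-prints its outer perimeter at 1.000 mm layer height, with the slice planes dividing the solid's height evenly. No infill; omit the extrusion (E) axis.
Reading the render: the shape is a regular 8-sided prism (a cylinder approximated with 8 flat sides), circumscribed radius ≈ 9 mm, height ≈ 8 mm (dimensions read to the nearest mm from the axis ticks). For the g-code, the solid's height is divided into equal slices at the stated Δz and each level perimeter traced with G1 moves after a G0 lift.

; perimeter-only toolpath
G21 ; units = mm
G90 ; absolute positioning
G28 ; home
; layer 1
G0 Z1.000
G0 X18.000 Y9.000
G1 X15.364 Y15.364
G1 X9.000 Y18.000
G1 X2.636 Y15.364
G1 X0.000 Y9.000
G1 X2.636 Y2.636
G1 X9.000 Y0.000
G1 X15.364 Y2.636
G1 X18.000 Y9.000
; layer 2
G0 Z2.000
G0 X18.000 Y9.000
G1 X15.364 Y15.364
G1 X9.000 Y18.000
G1 X2.636 Y15.364
G1 X0.000 Y9.000
G1 X2.636 Y2.636
G1 X9.000 Y0.000
G1 X15.364 Y2.636
G1 X18.000 Y9.000
; layer 3
G0 Z3.000
G0 X18.000 Y9.000
G1 X15.364 Y15.364
G1 X9.000 Y18.000
G1 X2.636 Y15.364
G1 X0.000 Y9.000
G1 X2.636 Y2.636
G1 X9.000 Y0.000
G1 X15.364 Y2.636
G1 X18.000 Y9.000
; layer 4
G0 Z4.000
G0 X18.000 Y9.000
G1 X15.364 Y15.364
G1 X9.000 Y18.000
G1 X2.636 Y15.364
G1 X0.000 Y9.000
G1 X2.636 Y2.636
G1 X9.000 Y0.000
G1 X15.364 Y2.636
G1 X18.000 Y9.000
; layer 5
G0 Z5.000
G0 X18.000 Y9.000
G1 X15.364 Y15.364
G1 X9.000 Y18.000
G1 X2.636 Y15.364
G1 X0.000 Y9.000
G1 X2.636 Y2.636
G1 X9.000 Y0.000
G1 X15.364 Y2.636
G1 X18.000 Y9.000
; layer 6
G0 Z6.000
G0 X18.000 Y9.000
G1 X15.364 Y15.364
G1 X9.000 Y18.000
G1 X2.636 Y15.364
G1 X0.000 Y9.000
G1 X2.636 Y2.636
G1 X9.000 Y0.000
G1 X15.364 Y2.636
G1 X18.000 Y9.000
; layer 7
G0 Z7.000
G0 X18.000 Y9.000
G1 X15.364 Y15.364
G1 X9.000 Y18.000
G1 X2.636 Y15.364
G1 X0.000 Y9.000
G1 X2.636 Y2.636
G1 X9.000 Y0.000
G1 X15.364 Y2.636
G1 X18.000 Y9.000
; layer 8
G0 Z8.000
G0 X18.000 Y9.000
G1 X15.364 Y15.364
G1 X9.000 Y18.000
G1 X2.636 Y15.364
G1 X0.000 Y9.000
G1 X2.636 Y2.636
G1 X9.000 Y0.000
G1 X15.364 Y2.636
G1 X18.000 Y9.000
M2 ; end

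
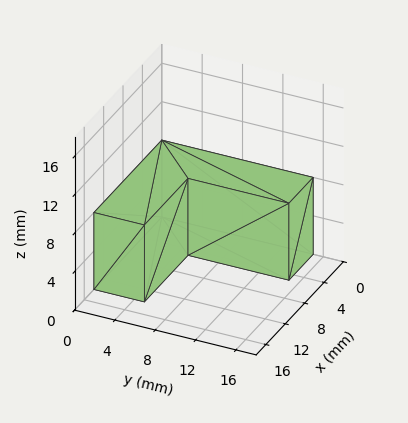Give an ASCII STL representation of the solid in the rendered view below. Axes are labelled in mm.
Reading the render: the shape is an L-shaped prism: outer 14 × 15 mm, arm thicknesses ≈ 5 mm (horizontal) and 5 mm (vertical), extruded 8 mm in z (dimensions read to the nearest mm from the axis ticks). For the STL, each face is triangulated and given an outward normal.

solid part
  facet normal 0.0000 0.0000 -1.0000
    outer loop
      vertex 14.0 5.0 0.0
      vertex 14.0 0.0 0.0
      vertex 0.0 0.0 0.0
    endloop
  endfacet
  facet normal 0.0000 0.0000 -1.0000
    outer loop
      vertex 5.0 5.0 0.0
      vertex 14.0 5.0 0.0
      vertex 0.0 0.0 0.0
    endloop
  endfacet
  facet normal 0.0000 0.0000 -1.0000
    outer loop
      vertex 5.0 15.0 0.0
      vertex 5.0 5.0 0.0
      vertex 0.0 0.0 0.0
    endloop
  endfacet
  facet normal 0.0000 0.0000 -1.0000
    outer loop
      vertex 0.0 15.0 0.0
      vertex 5.0 15.0 0.0
      vertex 0.0 0.0 0.0
    endloop
  endfacet
  facet normal 0.0000 0.0000 1.0000
    outer loop
      vertex 0.0 0.0 8.0
      vertex 14.0 0.0 8.0
      vertex 14.0 5.0 8.0
    endloop
  endfacet
  facet normal 0.0000 0.0000 1.0000
    outer loop
      vertex 0.0 0.0 8.0
      vertex 14.0 5.0 8.0
      vertex 5.0 5.0 8.0
    endloop
  endfacet
  facet normal 0.0000 0.0000 1.0000
    outer loop
      vertex 0.0 0.0 8.0
      vertex 5.0 5.0 8.0
      vertex 5.0 15.0 8.0
    endloop
  endfacet
  facet normal 0.0000 0.0000 1.0000
    outer loop
      vertex 0.0 0.0 8.0
      vertex 5.0 15.0 8.0
      vertex 0.0 15.0 8.0
    endloop
  endfacet
  facet normal 0.0000 -1.0000 0.0000
    outer loop
      vertex 0.0 0.0 0.0
      vertex 14.0 0.0 0.0
      vertex 14.0 0.0 8.0
    endloop
  endfacet
  facet normal 0.0000 -1.0000 0.0000
    outer loop
      vertex 0.0 0.0 0.0
      vertex 14.0 0.0 8.0
      vertex 0.0 0.0 8.0
    endloop
  endfacet
  facet normal 1.0000 0.0000 0.0000
    outer loop
      vertex 14.0 0.0 0.0
      vertex 14.0 5.0 0.0
      vertex 14.0 5.0 8.0
    endloop
  endfacet
  facet normal 1.0000 0.0000 0.0000
    outer loop
      vertex 14.0 0.0 0.0
      vertex 14.0 5.0 8.0
      vertex 14.0 0.0 8.0
    endloop
  endfacet
  facet normal 0.0000 1.0000 0.0000
    outer loop
      vertex 14.0 5.0 0.0
      vertex 5.0 5.0 0.0
      vertex 5.0 5.0 8.0
    endloop
  endfacet
  facet normal 0.0000 1.0000 0.0000
    outer loop
      vertex 14.0 5.0 0.0
      vertex 5.0 5.0 8.0
      vertex 14.0 5.0 8.0
    endloop
  endfacet
  facet normal 1.0000 0.0000 0.0000
    outer loop
      vertex 5.0 5.0 0.0
      vertex 5.0 15.0 0.0
      vertex 5.0 15.0 8.0
    endloop
  endfacet
  facet normal 1.0000 0.0000 0.0000
    outer loop
      vertex 5.0 5.0 0.0
      vertex 5.0 15.0 8.0
      vertex 5.0 5.0 8.0
    endloop
  endfacet
  facet normal 0.0000 1.0000 0.0000
    outer loop
      vertex 5.0 15.0 0.0
      vertex 0.0 15.0 0.0
      vertex 0.0 15.0 8.0
    endloop
  endfacet
  facet normal 0.0000 1.0000 0.0000
    outer loop
      vertex 5.0 15.0 0.0
      vertex 0.0 15.0 8.0
      vertex 5.0 15.0 8.0
    endloop
  endfacet
  facet normal -1.0000 0.0000 0.0000
    outer loop
      vertex 0.0 15.0 0.0
      vertex 0.0 0.0 0.0
      vertex 0.0 0.0 8.0
    endloop
  endfacet
  facet normal -1.0000 0.0000 0.0000
    outer loop
      vertex 0.0 15.0 0.0
      vertex 0.0 0.0 8.0
      vertex 0.0 15.0 8.0
    endloop
  endfacet
endsolid part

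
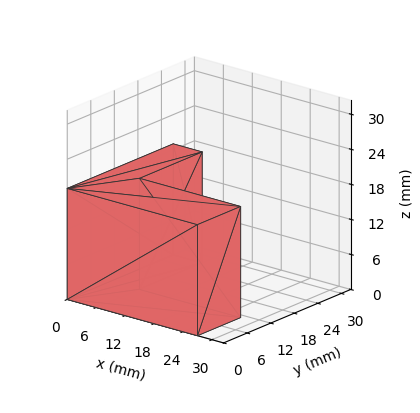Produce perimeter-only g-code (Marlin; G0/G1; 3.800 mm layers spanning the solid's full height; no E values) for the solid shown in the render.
Reading the render: the shape is an L-shaped prism: outer 27 × 27 mm, arm thicknesses ≈ 11 mm (horizontal) and 6 mm (vertical), extruded 19 mm in z (dimensions read to the nearest mm from the axis ticks). For the g-code, the solid's height is divided into equal slices at the stated Δz and each level perimeter traced with G1 moves after a G0 lift.

; perimeter-only toolpath
G21 ; units = mm
G90 ; absolute positioning
G28 ; home
; layer 1
G0 Z3.800
G0 X0.000 Y0.000
G1 X27.000 Y0.000
G1 X27.000 Y11.000
G1 X6.000 Y11.000
G1 X6.000 Y27.000
G1 X0.000 Y27.000
G1 X0.000 Y0.000
; layer 2
G0 Z7.600
G0 X0.000 Y0.000
G1 X27.000 Y0.000
G1 X27.000 Y11.000
G1 X6.000 Y11.000
G1 X6.000 Y27.000
G1 X0.000 Y27.000
G1 X0.000 Y0.000
; layer 3
G0 Z11.400
G0 X0.000 Y0.000
G1 X27.000 Y0.000
G1 X27.000 Y11.000
G1 X6.000 Y11.000
G1 X6.000 Y27.000
G1 X0.000 Y27.000
G1 X0.000 Y0.000
; layer 4
G0 Z15.200
G0 X0.000 Y0.000
G1 X27.000 Y0.000
G1 X27.000 Y11.000
G1 X6.000 Y11.000
G1 X6.000 Y27.000
G1 X0.000 Y27.000
G1 X0.000 Y0.000
; layer 5
G0 Z19.000
G0 X0.000 Y0.000
G1 X27.000 Y0.000
G1 X27.000 Y11.000
G1 X6.000 Y11.000
G1 X6.000 Y27.000
G1 X0.000 Y27.000
G1 X0.000 Y0.000
M2 ; end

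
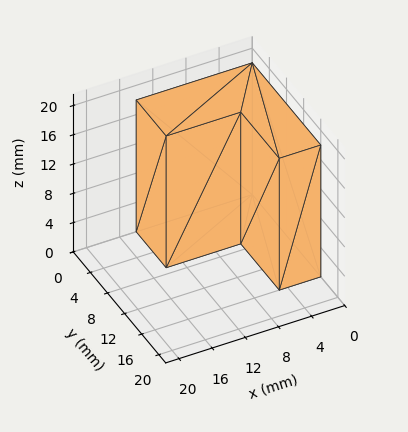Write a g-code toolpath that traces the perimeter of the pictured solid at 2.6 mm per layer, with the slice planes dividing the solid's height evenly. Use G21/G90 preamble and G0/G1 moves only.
Reading the render: the shape is an L-shaped prism: outer 14 × 16 mm, arm thicknesses ≈ 7 mm (horizontal) and 5 mm (vertical), extruded 18 mm in z (dimensions read to the nearest mm from the axis ticks). For the g-code, the solid's height is divided into equal slices at the stated Δz and each level perimeter traced with G1 moves after a G0 lift.

; perimeter-only toolpath
G21 ; units = mm
G90 ; absolute positioning
G28 ; home
; layer 1
G0 Z2.6
G0 X0.0 Y0.0
G1 X14.0 Y0.0
G1 X14.0 Y7.0
G1 X5.0 Y7.0
G1 X5.0 Y16.0
G1 X0.0 Y16.0
G1 X0.0 Y0.0
; layer 2
G0 Z5.1
G0 X0.0 Y0.0
G1 X14.0 Y0.0
G1 X14.0 Y7.0
G1 X5.0 Y7.0
G1 X5.0 Y16.0
G1 X0.0 Y16.0
G1 X0.0 Y0.0
; layer 3
G0 Z7.7
G0 X0.0 Y0.0
G1 X14.0 Y0.0
G1 X14.0 Y7.0
G1 X5.0 Y7.0
G1 X5.0 Y16.0
G1 X0.0 Y16.0
G1 X0.0 Y0.0
; layer 4
G0 Z10.3
G0 X0.0 Y0.0
G1 X14.0 Y0.0
G1 X14.0 Y7.0
G1 X5.0 Y7.0
G1 X5.0 Y16.0
G1 X0.0 Y16.0
G1 X0.0 Y0.0
; layer 5
G0 Z12.9
G0 X0.0 Y0.0
G1 X14.0 Y0.0
G1 X14.0 Y7.0
G1 X5.0 Y7.0
G1 X5.0 Y16.0
G1 X0.0 Y16.0
G1 X0.0 Y0.0
; layer 6
G0 Z15.4
G0 X0.0 Y0.0
G1 X14.0 Y0.0
G1 X14.0 Y7.0
G1 X5.0 Y7.0
G1 X5.0 Y16.0
G1 X0.0 Y16.0
G1 X0.0 Y0.0
; layer 7
G0 Z18.0
G0 X0.0 Y0.0
G1 X14.0 Y0.0
G1 X14.0 Y7.0
G1 X5.0 Y7.0
G1 X5.0 Y16.0
G1 X0.0 Y16.0
G1 X0.0 Y0.0
M2 ; end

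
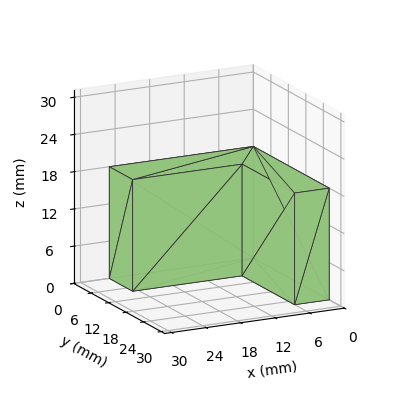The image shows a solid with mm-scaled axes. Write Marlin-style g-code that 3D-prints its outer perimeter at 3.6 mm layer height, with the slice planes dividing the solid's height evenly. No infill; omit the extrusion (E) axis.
Reading the render: the shape is an L-shaped prism: outer 25 × 26 mm, arm thicknesses ≈ 8 mm (horizontal) and 6 mm (vertical), extruded 18 mm in z (dimensions read to the nearest mm from the axis ticks). For the g-code, the solid's height is divided into equal slices at the stated Δz and each level perimeter traced with G1 moves after a G0 lift.

; perimeter-only toolpath
G21 ; units = mm
G90 ; absolute positioning
G28 ; home
; layer 1
G0 Z3.6
G0 X0.0 Y0.0
G1 X25.0 Y0.0
G1 X25.0 Y8.0
G1 X6.0 Y8.0
G1 X6.0 Y26.0
G1 X0.0 Y26.0
G1 X0.0 Y0.0
; layer 2
G0 Z7.2
G0 X0.0 Y0.0
G1 X25.0 Y0.0
G1 X25.0 Y8.0
G1 X6.0 Y8.0
G1 X6.0 Y26.0
G1 X0.0 Y26.0
G1 X0.0 Y0.0
; layer 3
G0 Z10.8
G0 X0.0 Y0.0
G1 X25.0 Y0.0
G1 X25.0 Y8.0
G1 X6.0 Y8.0
G1 X6.0 Y26.0
G1 X0.0 Y26.0
G1 X0.0 Y0.0
; layer 4
G0 Z14.4
G0 X0.0 Y0.0
G1 X25.0 Y0.0
G1 X25.0 Y8.0
G1 X6.0 Y8.0
G1 X6.0 Y26.0
G1 X0.0 Y26.0
G1 X0.0 Y0.0
; layer 5
G0 Z18.0
G0 X0.0 Y0.0
G1 X25.0 Y0.0
G1 X25.0 Y8.0
G1 X6.0 Y8.0
G1 X6.0 Y26.0
G1 X0.0 Y26.0
G1 X0.0 Y0.0
M2 ; end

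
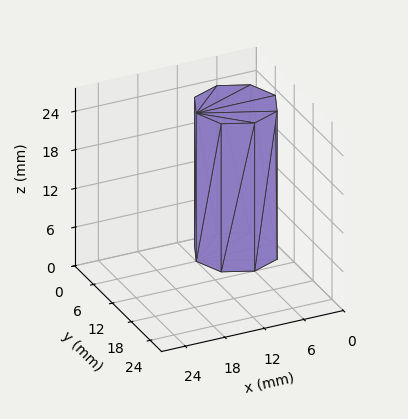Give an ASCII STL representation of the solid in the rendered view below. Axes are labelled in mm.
Reading the render: the shape is a regular 8-sided prism (a cylinder approximated with 8 flat sides), circumscribed radius ≈ 6 mm, height ≈ 23 mm (dimensions read to the nearest mm from the axis ticks). For the STL, each face is triangulated and given an outward normal.

solid part
  facet normal 0.0000 0.0000 -1.0000
    outer loop
      vertex 6.000 12.000 0.000
      vertex 10.243 10.243 0.000
      vertex 12.000 6.000 0.000
    endloop
  endfacet
  facet normal 0.0000 0.0000 -1.0000
    outer loop
      vertex 1.757 10.243 0.000
      vertex 6.000 12.000 0.000
      vertex 12.000 6.000 0.000
    endloop
  endfacet
  facet normal 0.0000 0.0000 -1.0000
    outer loop
      vertex 0.000 6.000 0.000
      vertex 1.757 10.243 0.000
      vertex 12.000 6.000 0.000
    endloop
  endfacet
  facet normal 0.0000 0.0000 -1.0000
    outer loop
      vertex 1.757 1.757 0.000
      vertex 0.000 6.000 0.000
      vertex 12.000 6.000 0.000
    endloop
  endfacet
  facet normal 0.0000 0.0000 -1.0000
    outer loop
      vertex 6.000 0.000 0.000
      vertex 1.757 1.757 0.000
      vertex 12.000 6.000 0.000
    endloop
  endfacet
  facet normal 0.0000 0.0000 -1.0000
    outer loop
      vertex 10.243 1.757 0.000
      vertex 6.000 0.000 0.000
      vertex 12.000 6.000 0.000
    endloop
  endfacet
  facet normal 0.0000 0.0000 1.0000
    outer loop
      vertex 12.000 6.000 23.000
      vertex 10.243 10.243 23.000
      vertex 6.000 12.000 23.000
    endloop
  endfacet
  facet normal 0.0000 0.0000 1.0000
    outer loop
      vertex 12.000 6.000 23.000
      vertex 6.000 12.000 23.000
      vertex 1.757 10.243 23.000
    endloop
  endfacet
  facet normal 0.0000 0.0000 1.0000
    outer loop
      vertex 12.000 6.000 23.000
      vertex 1.757 10.243 23.000
      vertex 0.000 6.000 23.000
    endloop
  endfacet
  facet normal 0.0000 0.0000 1.0000
    outer loop
      vertex 12.000 6.000 23.000
      vertex 0.000 6.000 23.000
      vertex 1.757 1.757 23.000
    endloop
  endfacet
  facet normal 0.0000 0.0000 1.0000
    outer loop
      vertex 12.000 6.000 23.000
      vertex 1.757 1.757 23.000
      vertex 6.000 0.000 23.000
    endloop
  endfacet
  facet normal 0.0000 0.0000 1.0000
    outer loop
      vertex 12.000 6.000 23.000
      vertex 6.000 0.000 23.000
      vertex 10.243 1.757 23.000
    endloop
  endfacet
  facet normal 0.9239 0.3826 0.0000
    outer loop
      vertex 12.000 6.000 0.000
      vertex 10.243 10.243 0.000
      vertex 10.243 10.243 23.000
    endloop
  endfacet
  facet normal 0.9239 0.3826 0.0000
    outer loop
      vertex 12.000 6.000 0.000
      vertex 10.243 10.243 23.000
      vertex 12.000 6.000 23.000
    endloop
  endfacet
  facet normal 0.3826 0.9239 0.0000
    outer loop
      vertex 10.243 10.243 0.000
      vertex 6.000 12.000 0.000
      vertex 6.000 12.000 23.000
    endloop
  endfacet
  facet normal 0.3826 0.9239 0.0000
    outer loop
      vertex 10.243 10.243 0.000
      vertex 6.000 12.000 23.000
      vertex 10.243 10.243 23.000
    endloop
  endfacet
  facet normal -0.3826 0.9239 0.0000
    outer loop
      vertex 6.000 12.000 0.000
      vertex 1.757 10.243 0.000
      vertex 1.757 10.243 23.000
    endloop
  endfacet
  facet normal -0.3826 0.9239 0.0000
    outer loop
      vertex 6.000 12.000 0.000
      vertex 1.757 10.243 23.000
      vertex 6.000 12.000 23.000
    endloop
  endfacet
  facet normal -0.9239 0.3826 0.0000
    outer loop
      vertex 1.757 10.243 0.000
      vertex 0.000 6.000 0.000
      vertex 0.000 6.000 23.000
    endloop
  endfacet
  facet normal -0.9239 0.3826 0.0000
    outer loop
      vertex 1.757 10.243 0.000
      vertex 0.000 6.000 23.000
      vertex 1.757 10.243 23.000
    endloop
  endfacet
  facet normal -0.9239 -0.3826 0.0000
    outer loop
      vertex 0.000 6.000 0.000
      vertex 1.757 1.757 0.000
      vertex 1.757 1.757 23.000
    endloop
  endfacet
  facet normal -0.9239 -0.3826 0.0000
    outer loop
      vertex 0.000 6.000 0.000
      vertex 1.757 1.757 23.000
      vertex 0.000 6.000 23.000
    endloop
  endfacet
  facet normal -0.3826 -0.9239 0.0000
    outer loop
      vertex 1.757 1.757 0.000
      vertex 6.000 0.000 0.000
      vertex 6.000 0.000 23.000
    endloop
  endfacet
  facet normal -0.3826 -0.9239 0.0000
    outer loop
      vertex 1.757 1.757 0.000
      vertex 6.000 0.000 23.000
      vertex 1.757 1.757 23.000
    endloop
  endfacet
  facet normal 0.3826 -0.9239 0.0000
    outer loop
      vertex 6.000 0.000 0.000
      vertex 10.243 1.757 0.000
      vertex 10.243 1.757 23.000
    endloop
  endfacet
  facet normal 0.3826 -0.9239 0.0000
    outer loop
      vertex 6.000 0.000 0.000
      vertex 10.243 1.757 23.000
      vertex 6.000 0.000 23.000
    endloop
  endfacet
  facet normal 0.9239 -0.3826 0.0000
    outer loop
      vertex 10.243 1.757 0.000
      vertex 12.000 6.000 0.000
      vertex 12.000 6.000 23.000
    endloop
  endfacet
  facet normal 0.9239 -0.3826 0.0000
    outer loop
      vertex 10.243 1.757 0.000
      vertex 12.000 6.000 23.000
      vertex 10.243 1.757 23.000
    endloop
  endfacet
endsolid part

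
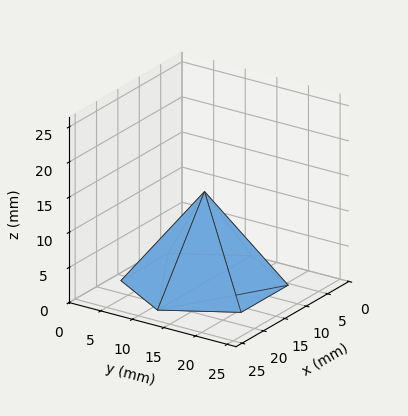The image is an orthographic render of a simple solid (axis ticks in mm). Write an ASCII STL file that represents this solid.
Reading the render: the shape is a regular 6-sided pyramid, base circumscribed radius ≈ 11 mm, apex at z ≈ 13 mm (dimensions read to the nearest mm from the axis ticks). For the STL, each face is triangulated and given an outward normal.

solid part
  facet normal 0.0000 0.0000 -1.0000
    outer loop
      vertex 5.5 20.5 0.0
      vertex 16.5 20.5 0.0
      vertex 22.0 11.0 0.0
    endloop
  endfacet
  facet normal 0.0000 0.0000 -1.0000
    outer loop
      vertex 0.0 11.0 0.0
      vertex 5.5 20.5 0.0
      vertex 22.0 11.0 0.0
    endloop
  endfacet
  facet normal 0.0000 0.0000 -1.0000
    outer loop
      vertex 5.5 1.5 0.0
      vertex 0.0 11.0 0.0
      vertex 22.0 11.0 0.0
    endloop
  endfacet
  facet normal 0.0000 0.0000 -1.0000
    outer loop
      vertex 16.5 1.5 0.0
      vertex 5.5 1.5 0.0
      vertex 22.0 11.0 0.0
    endloop
  endfacet
  facet normal 0.6982 0.4042 0.5908
    outer loop
      vertex 22.0 11.0 0.0
      vertex 16.5 20.5 0.0
      vertex 11.0 11.0 13.0
    endloop
  endfacet
  facet normal 0.0000 0.8074 0.5900
    outer loop
      vertex 16.5 20.5 0.0
      vertex 5.5 20.5 0.0
      vertex 11.0 11.0 13.0
    endloop
  endfacet
  facet normal -0.6982 0.4042 0.5908
    outer loop
      vertex 5.5 20.5 0.0
      vertex 0.0 11.0 0.0
      vertex 11.0 11.0 13.0
    endloop
  endfacet
  facet normal -0.6982 -0.4042 0.5908
    outer loop
      vertex 0.0 11.0 0.0
      vertex 5.5 1.5 0.0
      vertex 11.0 11.0 13.0
    endloop
  endfacet
  facet normal 0.0000 -0.8074 0.5900
    outer loop
      vertex 5.5 1.5 0.0
      vertex 16.5 1.5 0.0
      vertex 11.0 11.0 13.0
    endloop
  endfacet
  facet normal 0.6982 -0.4042 0.5908
    outer loop
      vertex 16.5 1.5 0.0
      vertex 22.0 11.0 0.0
      vertex 11.0 11.0 13.0
    endloop
  endfacet
endsolid part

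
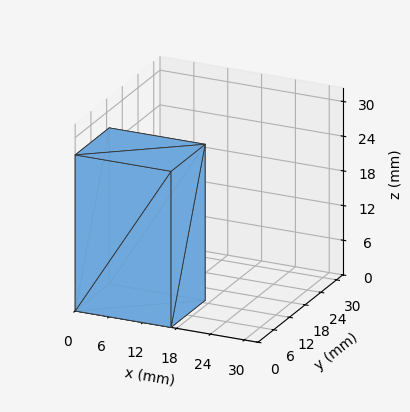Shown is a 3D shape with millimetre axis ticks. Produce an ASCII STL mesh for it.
Reading the render: the shape is a rectangular box, roughly 17 × 13 mm footprint and 27 mm tall (dimensions read to the nearest mm from the axis ticks). For the STL, each face is triangulated and given an outward normal.

solid part
  facet normal 0.0000 0.0000 -1.0000
    outer loop
      vertex 17.0 13.0 0.0
      vertex 17.0 0.0 0.0
      vertex 0.0 0.0 0.0
    endloop
  endfacet
  facet normal 0.0000 0.0000 -1.0000
    outer loop
      vertex 0.0 13.0 0.0
      vertex 17.0 13.0 0.0
      vertex 0.0 0.0 0.0
    endloop
  endfacet
  facet normal 0.0000 0.0000 1.0000
    outer loop
      vertex 0.0 0.0 27.0
      vertex 17.0 0.0 27.0
      vertex 17.0 13.0 27.0
    endloop
  endfacet
  facet normal 0.0000 0.0000 1.0000
    outer loop
      vertex 0.0 0.0 27.0
      vertex 17.0 13.0 27.0
      vertex 0.0 13.0 27.0
    endloop
  endfacet
  facet normal 0.0000 -1.0000 0.0000
    outer loop
      vertex 0.0 0.0 0.0
      vertex 17.0 0.0 0.0
      vertex 17.0 0.0 27.0
    endloop
  endfacet
  facet normal 0.0000 -1.0000 0.0000
    outer loop
      vertex 0.0 0.0 0.0
      vertex 17.0 0.0 27.0
      vertex 0.0 0.0 27.0
    endloop
  endfacet
  facet normal 0.0000 1.0000 0.0000
    outer loop
      vertex 17.0 13.0 27.0
      vertex 17.0 13.0 0.0
      vertex 0.0 13.0 0.0
    endloop
  endfacet
  facet normal 0.0000 1.0000 0.0000
    outer loop
      vertex 0.0 13.0 27.0
      vertex 17.0 13.0 27.0
      vertex 0.0 13.0 0.0
    endloop
  endfacet
  facet normal -1.0000 0.0000 0.0000
    outer loop
      vertex 0.0 13.0 27.0
      vertex 0.0 13.0 0.0
      vertex 0.0 0.0 0.0
    endloop
  endfacet
  facet normal -1.0000 0.0000 0.0000
    outer loop
      vertex 0.0 0.0 27.0
      vertex 0.0 13.0 27.0
      vertex 0.0 0.0 0.0
    endloop
  endfacet
  facet normal 1.0000 0.0000 0.0000
    outer loop
      vertex 17.0 0.0 0.0
      vertex 17.0 13.0 0.0
      vertex 17.0 13.0 27.0
    endloop
  endfacet
  facet normal 1.0000 0.0000 0.0000
    outer loop
      vertex 17.0 0.0 0.0
      vertex 17.0 13.0 27.0
      vertex 17.0 0.0 27.0
    endloop
  endfacet
endsolid part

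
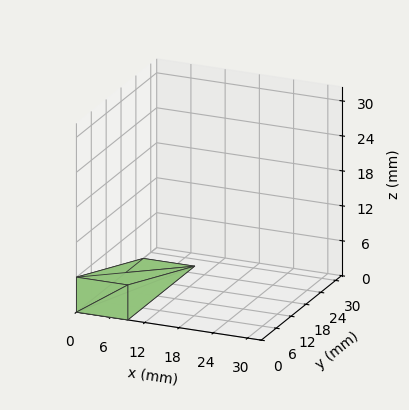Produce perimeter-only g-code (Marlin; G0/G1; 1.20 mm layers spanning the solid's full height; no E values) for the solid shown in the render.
Reading the render: the shape is a wedge (ramp): 9 × 27 mm base, rising to 6 mm along the y=0 edge and sloping linearly to z=0 at y=27 (dimensions read to the nearest mm from the axis ticks). For the g-code, the solid's height is divided into equal slices at the stated Δz and each level perimeter traced with G1 moves after a G0 lift.

; perimeter-only toolpath
G21 ; units = mm
G90 ; absolute positioning
G28 ; home
; layer 1
G0 Z1.20
G0 X0.00 Y0.00
G1 X9.00 Y0.00
G1 X9.00 Y21.60
G1 X0.00 Y21.60
G1 X0.00 Y0.00
; layer 2
G0 Z2.40
G0 X0.00 Y0.00
G1 X9.00 Y0.00
G1 X9.00 Y16.20
G1 X0.00 Y16.20
G1 X0.00 Y0.00
; layer 3
G0 Z3.60
G0 X0.00 Y0.00
G1 X9.00 Y0.00
G1 X9.00 Y10.80
G1 X0.00 Y10.80
G1 X0.00 Y0.00
; layer 4
G0 Z4.80
G0 X0.00 Y0.00
G1 X9.00 Y0.00
G1 X9.00 Y5.40
G1 X0.00 Y5.40
G1 X0.00 Y0.00
M2 ; end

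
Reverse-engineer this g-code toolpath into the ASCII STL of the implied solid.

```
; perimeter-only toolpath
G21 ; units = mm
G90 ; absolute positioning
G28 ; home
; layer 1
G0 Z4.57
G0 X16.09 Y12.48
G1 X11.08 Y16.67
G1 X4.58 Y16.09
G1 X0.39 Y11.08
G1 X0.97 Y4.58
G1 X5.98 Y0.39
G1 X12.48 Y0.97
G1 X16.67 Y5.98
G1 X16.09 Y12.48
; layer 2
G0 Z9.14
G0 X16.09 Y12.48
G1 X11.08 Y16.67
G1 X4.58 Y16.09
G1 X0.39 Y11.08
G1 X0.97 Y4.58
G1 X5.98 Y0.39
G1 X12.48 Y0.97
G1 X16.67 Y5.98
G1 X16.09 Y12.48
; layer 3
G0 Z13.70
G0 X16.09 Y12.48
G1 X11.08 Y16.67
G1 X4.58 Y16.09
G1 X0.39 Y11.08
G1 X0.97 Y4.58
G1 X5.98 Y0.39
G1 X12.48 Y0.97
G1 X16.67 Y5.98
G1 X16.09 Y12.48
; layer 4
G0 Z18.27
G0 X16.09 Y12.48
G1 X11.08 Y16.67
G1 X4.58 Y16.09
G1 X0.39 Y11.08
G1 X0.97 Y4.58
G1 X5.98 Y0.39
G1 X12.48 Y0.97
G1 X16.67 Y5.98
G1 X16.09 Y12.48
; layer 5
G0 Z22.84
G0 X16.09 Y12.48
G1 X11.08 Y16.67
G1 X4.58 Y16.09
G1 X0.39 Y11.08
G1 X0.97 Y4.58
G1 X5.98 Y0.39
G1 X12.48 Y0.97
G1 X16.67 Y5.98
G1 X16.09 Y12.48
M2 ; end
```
solid part
  facet normal 0.0000 0.0000 -1.0000
    outer loop
      vertex 4.58 16.09 0.00
      vertex 11.08 16.67 0.00
      vertex 16.09 12.48 0.00
    endloop
  endfacet
  facet normal 0.0000 0.0000 -1.0000
    outer loop
      vertex 0.39 11.08 0.00
      vertex 4.58 16.09 0.00
      vertex 16.09 12.48 0.00
    endloop
  endfacet
  facet normal 0.0000 0.0000 -1.0000
    outer loop
      vertex 0.97 4.58 0.00
      vertex 0.39 11.08 0.00
      vertex 16.09 12.48 0.00
    endloop
  endfacet
  facet normal 0.0000 0.0000 -1.0000
    outer loop
      vertex 5.98 0.39 0.00
      vertex 0.97 4.58 0.00
      vertex 16.09 12.48 0.00
    endloop
  endfacet
  facet normal 0.0000 0.0000 -1.0000
    outer loop
      vertex 12.48 0.97 0.00
      vertex 5.98 0.39 0.00
      vertex 16.09 12.48 0.00
    endloop
  endfacet
  facet normal 0.0000 0.0000 -1.0000
    outer loop
      vertex 16.67 5.98 0.00
      vertex 12.48 0.97 0.00
      vertex 16.09 12.48 0.00
    endloop
  endfacet
  facet normal 0.0000 0.0000 1.0000
    outer loop
      vertex 16.09 12.48 22.84
      vertex 11.08 16.67 22.84
      vertex 4.58 16.09 22.84
    endloop
  endfacet
  facet normal 0.0000 0.0000 1.0000
    outer loop
      vertex 16.09 12.48 22.84
      vertex 4.58 16.09 22.84
      vertex 0.39 11.08 22.84
    endloop
  endfacet
  facet normal 0.0000 0.0000 1.0000
    outer loop
      vertex 16.09 12.48 22.84
      vertex 0.39 11.08 22.84
      vertex 0.97 4.58 22.84
    endloop
  endfacet
  facet normal 0.0000 0.0000 1.0000
    outer loop
      vertex 16.09 12.48 22.84
      vertex 0.97 4.58 22.84
      vertex 5.98 0.39 22.84
    endloop
  endfacet
  facet normal 0.0000 0.0000 1.0000
    outer loop
      vertex 16.09 12.48 22.84
      vertex 5.98 0.39 22.84
      vertex 12.48 0.97 22.84
    endloop
  endfacet
  facet normal 0.0000 0.0000 1.0000
    outer loop
      vertex 16.09 12.48 22.84
      vertex 12.48 0.97 22.84
      vertex 16.67 5.98 22.84
    endloop
  endfacet
  facet normal 0.6415 0.7671 0.0000
    outer loop
      vertex 16.09 12.48 0.00
      vertex 11.08 16.67 0.00
      vertex 11.08 16.67 22.84
    endloop
  endfacet
  facet normal 0.6415 0.7671 0.0000
    outer loop
      vertex 16.09 12.48 0.00
      vertex 11.08 16.67 22.84
      vertex 16.09 12.48 22.84
    endloop
  endfacet
  facet normal -0.0889 0.9960 0.0000
    outer loop
      vertex 11.08 16.67 0.00
      vertex 4.58 16.09 0.00
      vertex 4.58 16.09 22.84
    endloop
  endfacet
  facet normal -0.0889 0.9960 0.0000
    outer loop
      vertex 11.08 16.67 0.00
      vertex 4.58 16.09 22.84
      vertex 11.08 16.67 22.84
    endloop
  endfacet
  facet normal -0.7671 0.6415 0.0000
    outer loop
      vertex 4.58 16.09 0.00
      vertex 0.39 11.08 0.00
      vertex 0.39 11.08 22.84
    endloop
  endfacet
  facet normal -0.7671 0.6415 0.0000
    outer loop
      vertex 4.58 16.09 0.00
      vertex 0.39 11.08 22.84
      vertex 4.58 16.09 22.84
    endloop
  endfacet
  facet normal -0.9960 -0.0889 0.0000
    outer loop
      vertex 0.39 11.08 0.00
      vertex 0.97 4.58 0.00
      vertex 0.97 4.58 22.84
    endloop
  endfacet
  facet normal -0.9960 -0.0889 0.0000
    outer loop
      vertex 0.39 11.08 0.00
      vertex 0.97 4.58 22.84
      vertex 0.39 11.08 22.84
    endloop
  endfacet
  facet normal -0.6415 -0.7671 0.0000
    outer loop
      vertex 0.97 4.58 0.00
      vertex 5.98 0.39 0.00
      vertex 5.98 0.39 22.84
    endloop
  endfacet
  facet normal -0.6415 -0.7671 0.0000
    outer loop
      vertex 0.97 4.58 0.00
      vertex 5.98 0.39 22.84
      vertex 0.97 4.58 22.84
    endloop
  endfacet
  facet normal 0.0889 -0.9960 0.0000
    outer loop
      vertex 5.98 0.39 0.00
      vertex 12.48 0.97 0.00
      vertex 12.48 0.97 22.84
    endloop
  endfacet
  facet normal 0.0889 -0.9960 0.0000
    outer loop
      vertex 5.98 0.39 0.00
      vertex 12.48 0.97 22.84
      vertex 5.98 0.39 22.84
    endloop
  endfacet
  facet normal 0.7671 -0.6415 0.0000
    outer loop
      vertex 12.48 0.97 0.00
      vertex 16.67 5.98 0.00
      vertex 16.67 5.98 22.84
    endloop
  endfacet
  facet normal 0.7671 -0.6415 0.0000
    outer loop
      vertex 12.48 0.97 0.00
      vertex 16.67 5.98 22.84
      vertex 12.48 0.97 22.84
    endloop
  endfacet
  facet normal 0.9960 0.0889 0.0000
    outer loop
      vertex 16.67 5.98 0.00
      vertex 16.09 12.48 0.00
      vertex 16.09 12.48 22.84
    endloop
  endfacet
  facet normal 0.9960 0.0889 0.0000
    outer loop
      vertex 16.67 5.98 0.00
      vertex 16.09 12.48 22.84
      vertex 16.67 5.98 22.84
    endloop
  endfacet
endsolid part

The G0 Z moves step by Δz≈4.57 mm. Every layer's G1 loop is the same polygon, so the solid is a straight extrusion of it from z=0 to z≈22.8. Closing with flat bottom and top caps and triangulating gives 28 facets — a regular 8-sided prism (a cylinder approximated with 8 flat sides), circumscribed radius ≈ 8.53 mm, height ≈ 22.8 mm.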